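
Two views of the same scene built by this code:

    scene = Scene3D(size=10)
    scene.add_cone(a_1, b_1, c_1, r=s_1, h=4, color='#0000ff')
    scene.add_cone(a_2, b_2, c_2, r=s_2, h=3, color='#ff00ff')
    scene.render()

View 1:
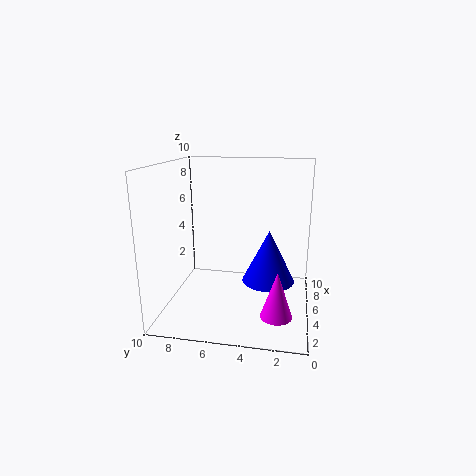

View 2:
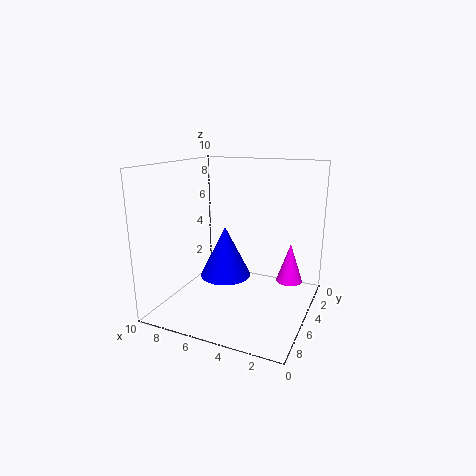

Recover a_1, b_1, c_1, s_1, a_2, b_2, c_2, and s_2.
a_1 = 7; b_1 = 3; c_1 = 1; s_1 = 2; a_2 = 2; b_2 = 2; c_2 = 1; s_2 = 1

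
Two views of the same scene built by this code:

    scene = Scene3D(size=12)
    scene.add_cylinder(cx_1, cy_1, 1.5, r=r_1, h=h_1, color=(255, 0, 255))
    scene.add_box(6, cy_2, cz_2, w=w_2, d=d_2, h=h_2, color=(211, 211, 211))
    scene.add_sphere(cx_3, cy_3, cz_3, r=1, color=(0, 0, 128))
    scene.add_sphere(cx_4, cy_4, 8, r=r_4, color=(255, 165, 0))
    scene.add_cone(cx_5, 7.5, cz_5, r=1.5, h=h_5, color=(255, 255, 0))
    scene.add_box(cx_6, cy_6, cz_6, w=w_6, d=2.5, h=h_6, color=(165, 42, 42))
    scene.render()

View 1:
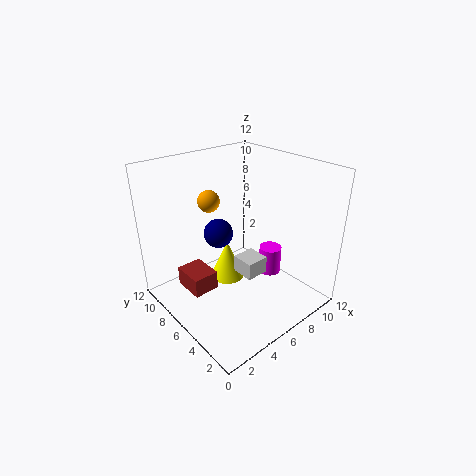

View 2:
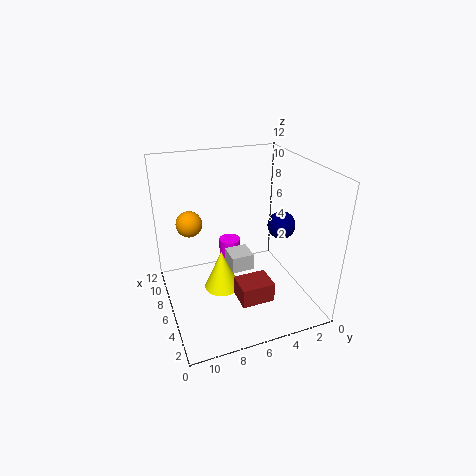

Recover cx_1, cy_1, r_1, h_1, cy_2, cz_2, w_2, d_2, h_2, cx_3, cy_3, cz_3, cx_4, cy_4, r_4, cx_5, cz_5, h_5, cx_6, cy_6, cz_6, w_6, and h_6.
cx_1 = 9.5
cy_1 = 5.5
r_1 = 1
h_1 = 2.5
cy_2 = 4.5
cz_2 = 2.5
w_2 = 2
d_2 = 2
h_2 = 1.5
cx_3 = 2.5
cy_3 = 4
cz_3 = 8.5
cx_4 = 6
cy_4 = 10
r_4 = 1
cx_5 = 6
cz_5 = 1.5
h_5 = 3.5
cx_6 = 1
cy_6 = 5
cz_6 = 3
w_6 = 2
h_6 = 1.5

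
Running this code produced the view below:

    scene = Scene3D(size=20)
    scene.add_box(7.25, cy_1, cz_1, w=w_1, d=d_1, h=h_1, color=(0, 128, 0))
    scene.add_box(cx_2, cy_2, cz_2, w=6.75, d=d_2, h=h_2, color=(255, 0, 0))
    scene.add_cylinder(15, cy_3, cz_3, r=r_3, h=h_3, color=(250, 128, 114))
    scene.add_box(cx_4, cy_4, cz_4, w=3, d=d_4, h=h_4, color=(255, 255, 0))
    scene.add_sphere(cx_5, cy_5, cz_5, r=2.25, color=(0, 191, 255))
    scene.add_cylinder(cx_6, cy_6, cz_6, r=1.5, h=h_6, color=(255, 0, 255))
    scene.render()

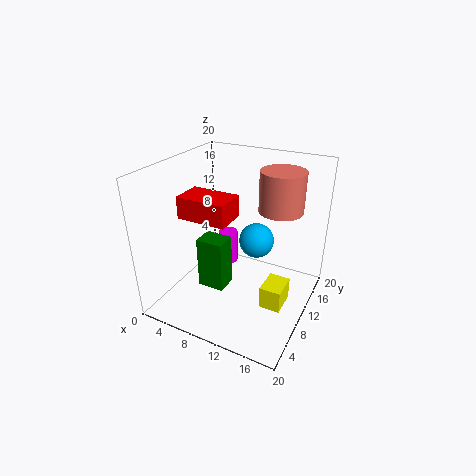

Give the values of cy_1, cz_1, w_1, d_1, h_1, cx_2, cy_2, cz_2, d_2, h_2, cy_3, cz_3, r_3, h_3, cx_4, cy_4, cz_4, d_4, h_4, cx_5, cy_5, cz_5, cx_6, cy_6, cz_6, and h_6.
cy_1 = 4, cz_1 = 5.25, w_1 = 3.5, d_1 = 2.75, h_1 = 6.75, cx_2 = 3.5, cy_2 = 5.5, cz_2 = 13.5, d_2 = 4.25, h_2 = 3, cy_3 = 12.75, cz_3 = 14, r_3 = 3, h_3 = 5.5, cx_4 = 14.25, cy_4 = 8.25, cz_4 = 0.75, d_4 = 4, h_4 = 3.25, cx_5 = 13.25, cy_5 = 9, cz_5 = 11, cx_6 = 5.75, cy_6 = 14.75, cz_6 = 2.5, h_6 = 5.25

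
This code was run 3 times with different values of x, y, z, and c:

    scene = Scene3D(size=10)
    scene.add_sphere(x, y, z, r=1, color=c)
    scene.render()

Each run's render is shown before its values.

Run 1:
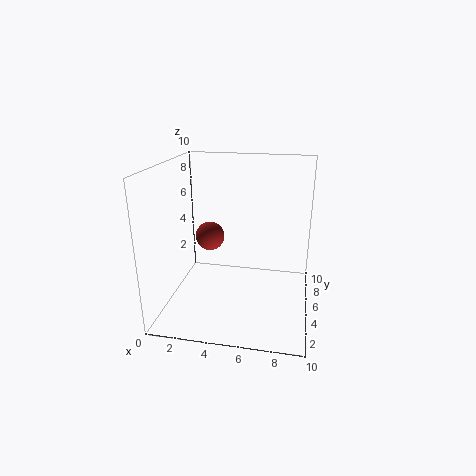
x = 3; y = 5; z = 5; c = 'brown'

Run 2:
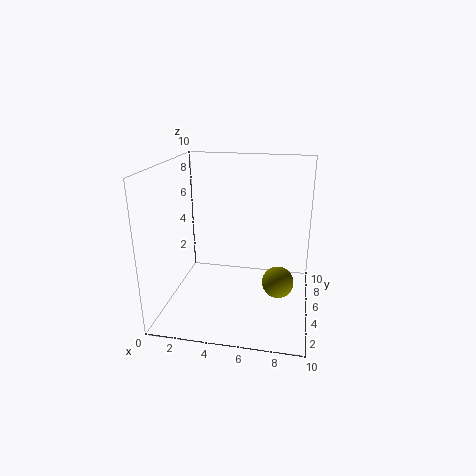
x = 8; y = 3; z = 3; c = 'olive'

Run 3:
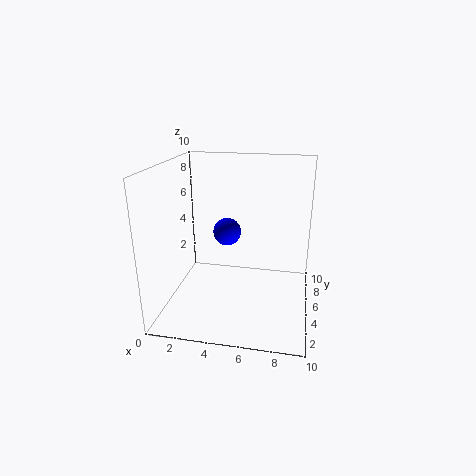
x = 4; y = 6; z = 5; c = 'blue'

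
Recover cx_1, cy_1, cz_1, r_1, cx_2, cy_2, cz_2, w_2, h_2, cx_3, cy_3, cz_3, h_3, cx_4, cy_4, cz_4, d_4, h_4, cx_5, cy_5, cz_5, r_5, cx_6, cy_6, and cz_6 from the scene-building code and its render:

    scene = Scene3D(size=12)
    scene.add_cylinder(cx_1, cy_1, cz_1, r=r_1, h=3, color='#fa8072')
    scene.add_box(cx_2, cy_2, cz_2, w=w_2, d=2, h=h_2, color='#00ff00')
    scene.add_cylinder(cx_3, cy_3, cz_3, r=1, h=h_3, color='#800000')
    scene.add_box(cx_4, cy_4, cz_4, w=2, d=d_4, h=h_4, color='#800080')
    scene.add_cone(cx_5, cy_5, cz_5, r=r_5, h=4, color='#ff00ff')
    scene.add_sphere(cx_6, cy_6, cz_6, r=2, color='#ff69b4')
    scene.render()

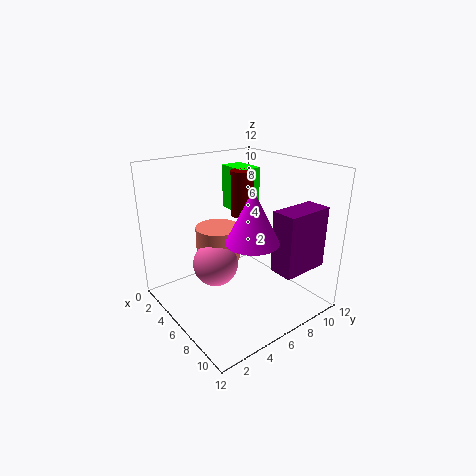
cx_1 = 3, cy_1 = 6, cz_1 = 3, r_1 = 2, cx_2 = 1, cy_2 = 8, cz_2 = 7, w_2 = 3, h_2 = 4, cx_3 = 4, cy_3 = 8, cz_3 = 7, h_3 = 4, cx_4 = 9, cy_4 = 7, cz_4 = 4, d_4 = 4, h_4 = 5, cx_5 = 9, cy_5 = 5, cz_5 = 7, r_5 = 2, cx_6 = 4, cy_6 = 5, cz_6 = 3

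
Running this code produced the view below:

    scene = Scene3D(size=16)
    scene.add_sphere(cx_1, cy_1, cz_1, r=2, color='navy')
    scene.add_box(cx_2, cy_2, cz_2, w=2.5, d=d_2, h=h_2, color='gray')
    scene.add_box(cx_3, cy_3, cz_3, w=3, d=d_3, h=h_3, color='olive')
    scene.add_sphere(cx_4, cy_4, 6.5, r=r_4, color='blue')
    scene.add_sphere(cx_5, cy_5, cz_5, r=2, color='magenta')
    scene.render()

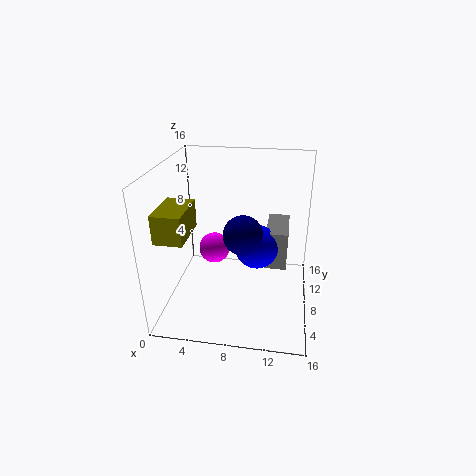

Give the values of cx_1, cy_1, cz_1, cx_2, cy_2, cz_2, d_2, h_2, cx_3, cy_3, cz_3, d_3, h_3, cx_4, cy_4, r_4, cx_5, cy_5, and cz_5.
cx_1 = 9, cy_1 = 5, cz_1 = 10, cx_2 = 11, cy_2 = 8.5, cz_2 = 4, d_2 = 5.5, h_2 = 4.5, cx_3 = 0.5, cy_3 = 2.5, cz_3 = 9.5, d_3 = 5, h_3 = 3, cx_4 = 10, cy_4 = 9, r_4 = 2.5, cx_5 = 4, cy_5 = 13, cz_5 = 3.5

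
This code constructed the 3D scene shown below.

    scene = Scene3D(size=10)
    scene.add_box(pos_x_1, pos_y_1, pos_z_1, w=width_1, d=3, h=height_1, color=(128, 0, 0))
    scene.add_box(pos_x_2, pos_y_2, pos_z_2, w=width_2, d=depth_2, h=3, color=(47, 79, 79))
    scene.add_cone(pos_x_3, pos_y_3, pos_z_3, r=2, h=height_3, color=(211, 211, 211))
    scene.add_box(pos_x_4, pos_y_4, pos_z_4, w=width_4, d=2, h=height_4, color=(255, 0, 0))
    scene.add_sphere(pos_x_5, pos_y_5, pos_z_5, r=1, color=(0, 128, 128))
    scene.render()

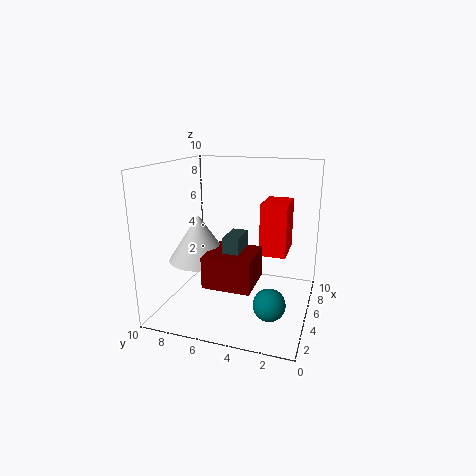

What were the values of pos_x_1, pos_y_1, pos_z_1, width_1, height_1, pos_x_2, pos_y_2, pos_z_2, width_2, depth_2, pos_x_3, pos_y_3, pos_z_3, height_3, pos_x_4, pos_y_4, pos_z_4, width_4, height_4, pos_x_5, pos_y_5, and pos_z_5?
pos_x_1 = 1; pos_y_1 = 3; pos_z_1 = 3; width_1 = 3; height_1 = 2; pos_x_2 = 2; pos_y_2 = 4; pos_z_2 = 3; width_2 = 2; depth_2 = 1; pos_x_3 = 3; pos_y_3 = 7; pos_z_3 = 4; height_3 = 3; pos_x_4 = 7; pos_y_4 = 2; pos_z_4 = 3; width_4 = 3; height_4 = 4; pos_x_5 = 2; pos_y_5 = 2; pos_z_5 = 2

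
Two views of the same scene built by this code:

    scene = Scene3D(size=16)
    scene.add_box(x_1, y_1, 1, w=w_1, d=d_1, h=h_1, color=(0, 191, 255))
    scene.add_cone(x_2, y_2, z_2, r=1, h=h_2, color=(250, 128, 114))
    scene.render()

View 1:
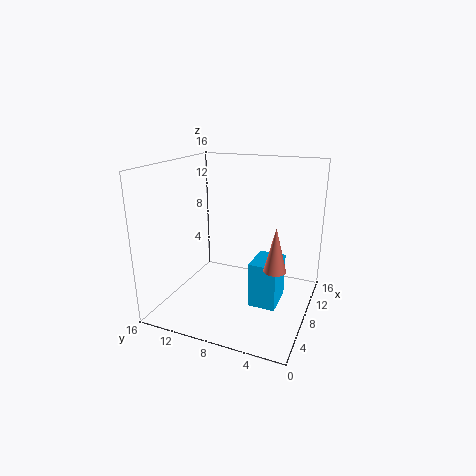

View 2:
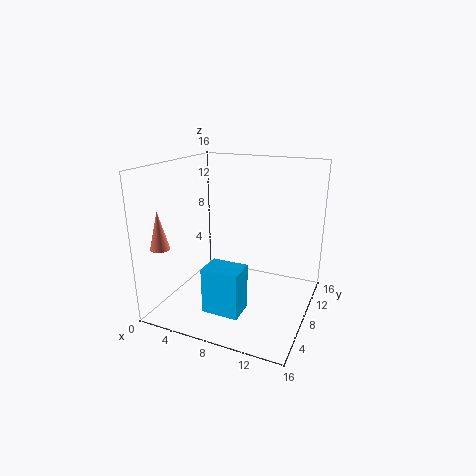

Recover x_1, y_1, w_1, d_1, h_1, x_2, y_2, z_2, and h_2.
x_1 = 6; y_1 = 3; w_1 = 4; d_1 = 3; h_1 = 5; x_2 = 2; y_2 = 2; z_2 = 8; h_2 = 4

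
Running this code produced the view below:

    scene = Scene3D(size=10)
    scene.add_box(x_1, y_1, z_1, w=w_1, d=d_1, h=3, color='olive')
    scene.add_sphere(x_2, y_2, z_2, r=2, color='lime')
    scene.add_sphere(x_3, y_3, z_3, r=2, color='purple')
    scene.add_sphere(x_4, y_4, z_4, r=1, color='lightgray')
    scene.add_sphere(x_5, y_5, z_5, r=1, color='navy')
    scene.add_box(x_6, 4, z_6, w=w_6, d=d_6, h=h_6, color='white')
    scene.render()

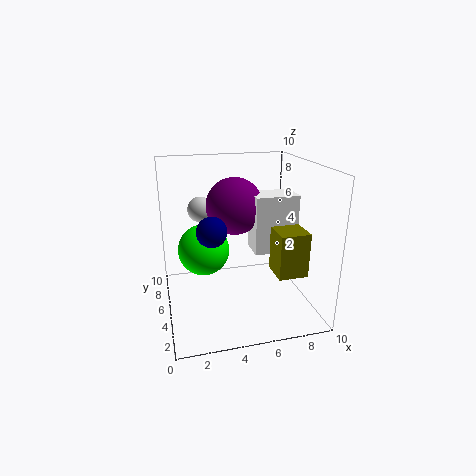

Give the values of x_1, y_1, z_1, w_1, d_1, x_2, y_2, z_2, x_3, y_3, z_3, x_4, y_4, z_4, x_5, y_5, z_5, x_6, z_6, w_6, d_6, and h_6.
x_1 = 7, y_1 = 2, z_1 = 3, w_1 = 2, d_1 = 2, x_2 = 3, y_2 = 8, z_2 = 3, x_3 = 5, y_3 = 6, z_3 = 7, x_4 = 3, y_4 = 9, z_4 = 6, x_5 = 3, y_5 = 4, z_5 = 6, x_6 = 6, z_6 = 4, w_6 = 3, d_6 = 2, h_6 = 4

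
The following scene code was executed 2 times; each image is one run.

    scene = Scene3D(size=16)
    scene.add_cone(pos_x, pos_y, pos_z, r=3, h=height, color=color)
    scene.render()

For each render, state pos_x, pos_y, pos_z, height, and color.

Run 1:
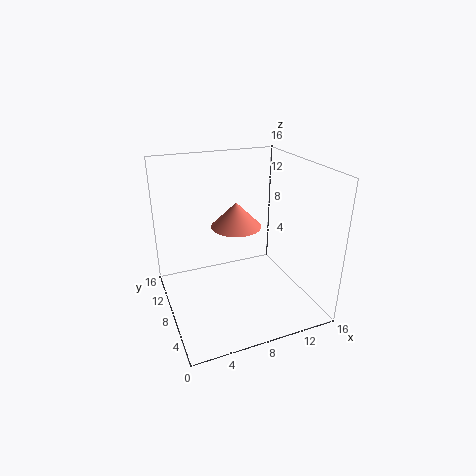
pos_x = 9, pos_y = 11, pos_z = 8, height = 3, color = 'salmon'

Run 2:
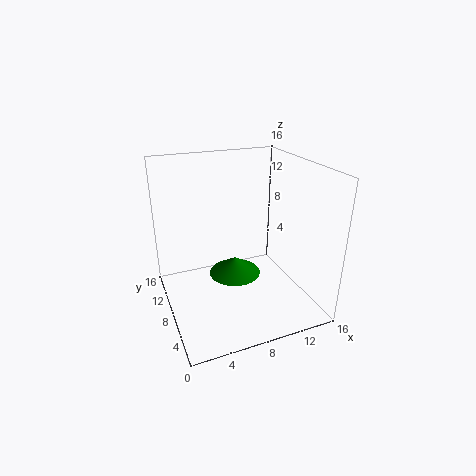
pos_x = 8, pos_y = 9, pos_z = 3, height = 2, color = 'green'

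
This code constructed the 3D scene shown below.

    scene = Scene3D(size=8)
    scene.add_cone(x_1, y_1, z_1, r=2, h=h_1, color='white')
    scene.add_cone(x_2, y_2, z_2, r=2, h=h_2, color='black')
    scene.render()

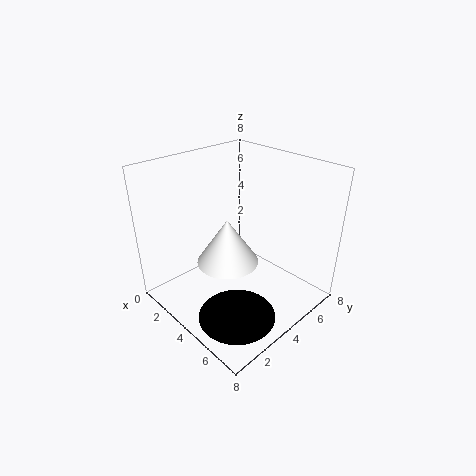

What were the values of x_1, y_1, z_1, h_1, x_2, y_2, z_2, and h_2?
x_1 = 2
y_1 = 5
z_1 = 1
h_1 = 3
x_2 = 6
y_2 = 2
z_2 = 1
h_2 = 1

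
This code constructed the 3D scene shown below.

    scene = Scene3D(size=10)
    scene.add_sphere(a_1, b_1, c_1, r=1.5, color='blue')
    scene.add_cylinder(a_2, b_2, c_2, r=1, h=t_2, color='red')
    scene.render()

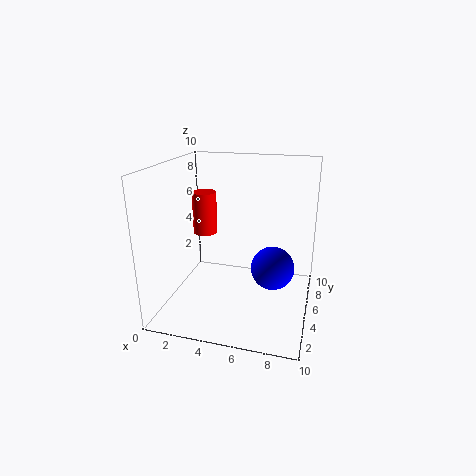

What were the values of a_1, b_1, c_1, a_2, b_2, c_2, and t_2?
a_1 = 7.5; b_1 = 5; c_1 = 3; a_2 = 1; b_2 = 9; c_2 = 3.5; t_2 = 3.5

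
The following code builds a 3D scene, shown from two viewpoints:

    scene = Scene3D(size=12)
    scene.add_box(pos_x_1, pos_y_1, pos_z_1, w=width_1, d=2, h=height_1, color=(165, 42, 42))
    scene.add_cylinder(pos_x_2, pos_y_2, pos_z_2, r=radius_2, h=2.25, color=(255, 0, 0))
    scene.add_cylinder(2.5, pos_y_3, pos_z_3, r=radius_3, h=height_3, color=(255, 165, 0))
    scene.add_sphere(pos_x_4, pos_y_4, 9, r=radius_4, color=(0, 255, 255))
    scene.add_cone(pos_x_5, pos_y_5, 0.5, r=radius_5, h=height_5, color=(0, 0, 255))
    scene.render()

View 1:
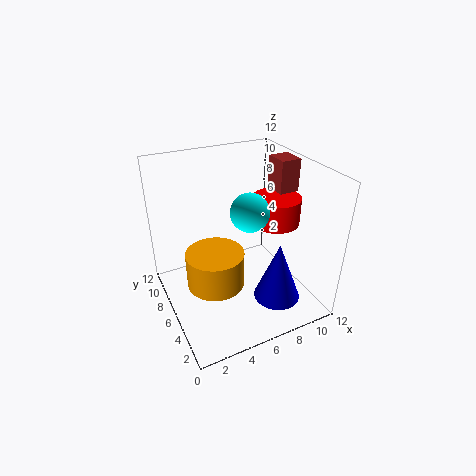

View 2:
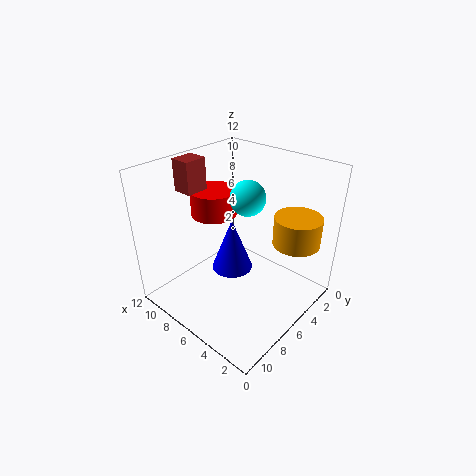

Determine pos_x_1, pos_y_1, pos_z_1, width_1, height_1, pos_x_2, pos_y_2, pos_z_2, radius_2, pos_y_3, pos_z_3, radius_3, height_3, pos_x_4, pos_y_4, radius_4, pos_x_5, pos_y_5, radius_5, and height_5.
pos_x_1 = 9.75, pos_y_1 = 5.75, pos_z_1 = 9.25, width_1 = 1.75, height_1 = 2.75, pos_x_2 = 9.25, pos_y_2 = 5.5, pos_z_2 = 7, radius_2 = 2, pos_y_3 = 2.5, pos_z_3 = 5.25, radius_3 = 2, height_3 = 2.5, pos_x_4 = 6.25, pos_y_4 = 4.5, radius_4 = 1.5, pos_x_5 = 8.75, pos_y_5 = 3.75, radius_5 = 2, height_5 = 5.25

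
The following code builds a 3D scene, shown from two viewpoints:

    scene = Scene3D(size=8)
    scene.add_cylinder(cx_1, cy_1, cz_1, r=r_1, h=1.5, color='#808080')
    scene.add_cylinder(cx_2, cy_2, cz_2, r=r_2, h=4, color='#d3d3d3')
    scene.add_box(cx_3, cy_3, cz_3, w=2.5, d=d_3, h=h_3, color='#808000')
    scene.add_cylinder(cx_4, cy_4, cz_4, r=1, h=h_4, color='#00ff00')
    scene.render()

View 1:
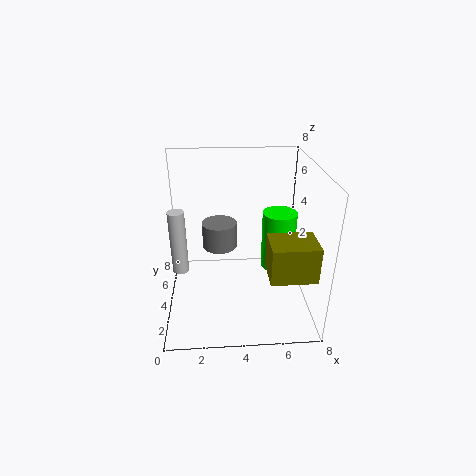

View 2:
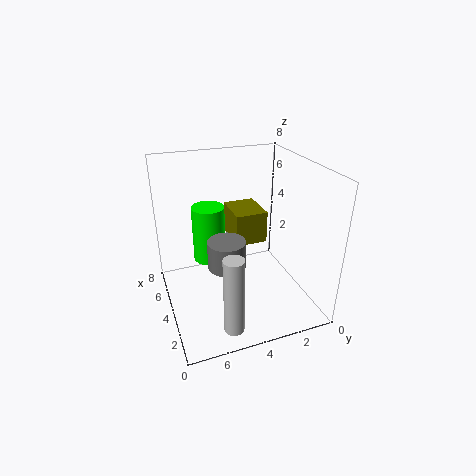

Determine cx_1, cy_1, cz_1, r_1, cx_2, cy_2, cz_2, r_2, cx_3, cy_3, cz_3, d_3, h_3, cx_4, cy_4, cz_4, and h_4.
cx_1 = 3; cy_1 = 5; cz_1 = 3; r_1 = 1; cx_2 = 0.5; cy_2 = 5.5; cz_2 = 1; r_2 = 0.5; cx_3 = 5.5; cy_3 = 1.5; cz_3 = 2.5; d_3 = 2; h_3 = 2; cx_4 = 6.5; cy_4 = 5; cz_4 = 1.5; h_4 = 3.5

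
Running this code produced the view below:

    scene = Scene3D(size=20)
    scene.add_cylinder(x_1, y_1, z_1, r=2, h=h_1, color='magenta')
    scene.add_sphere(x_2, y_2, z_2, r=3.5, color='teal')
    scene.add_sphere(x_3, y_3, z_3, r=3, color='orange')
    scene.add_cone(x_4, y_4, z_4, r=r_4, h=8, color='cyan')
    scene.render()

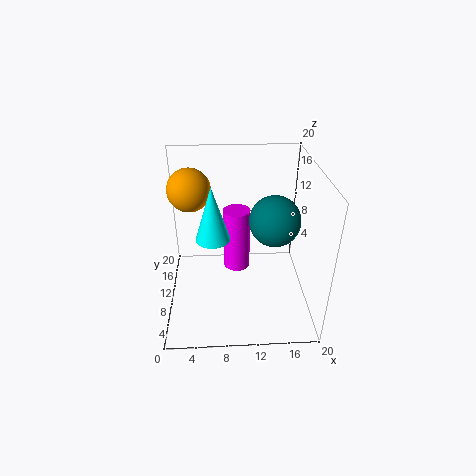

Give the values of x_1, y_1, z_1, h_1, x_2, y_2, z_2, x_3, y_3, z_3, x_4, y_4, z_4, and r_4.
x_1 = 10; y_1 = 13.5; z_1 = 3; h_1 = 9.5; x_2 = 15; y_2 = 10; z_2 = 12.5; x_3 = 3.5; y_3 = 13; z_3 = 16; x_4 = 6.5; y_4 = 11.5; z_4 = 9; r_4 = 2.5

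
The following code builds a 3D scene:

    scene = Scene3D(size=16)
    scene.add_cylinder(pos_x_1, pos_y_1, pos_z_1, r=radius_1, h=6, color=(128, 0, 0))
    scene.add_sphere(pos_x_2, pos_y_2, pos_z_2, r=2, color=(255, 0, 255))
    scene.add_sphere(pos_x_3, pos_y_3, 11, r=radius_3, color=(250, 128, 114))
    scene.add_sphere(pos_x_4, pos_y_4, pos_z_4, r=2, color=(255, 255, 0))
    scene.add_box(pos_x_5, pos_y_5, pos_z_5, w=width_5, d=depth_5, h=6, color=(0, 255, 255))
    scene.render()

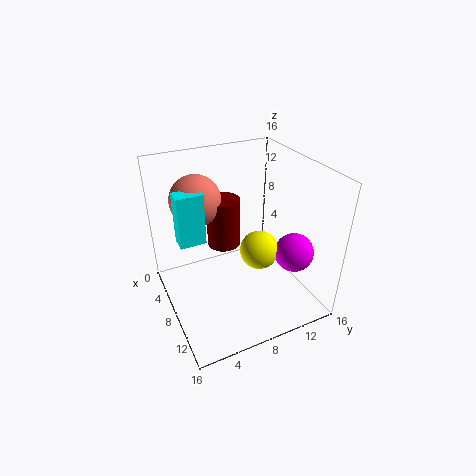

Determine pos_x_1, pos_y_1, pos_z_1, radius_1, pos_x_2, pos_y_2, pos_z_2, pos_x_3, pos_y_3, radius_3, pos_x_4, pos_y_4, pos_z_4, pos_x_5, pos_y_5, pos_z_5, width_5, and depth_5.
pos_x_1 = 4, pos_y_1 = 8, pos_z_1 = 5, radius_1 = 2, pos_x_2 = 13, pos_y_2 = 12, pos_z_2 = 8, pos_x_3 = 3, pos_y_3 = 5, radius_3 = 3, pos_x_4 = 11, pos_y_4 = 9, pos_z_4 = 8, pos_x_5 = 4, pos_y_5 = 2, pos_z_5 = 7, width_5 = 2, depth_5 = 3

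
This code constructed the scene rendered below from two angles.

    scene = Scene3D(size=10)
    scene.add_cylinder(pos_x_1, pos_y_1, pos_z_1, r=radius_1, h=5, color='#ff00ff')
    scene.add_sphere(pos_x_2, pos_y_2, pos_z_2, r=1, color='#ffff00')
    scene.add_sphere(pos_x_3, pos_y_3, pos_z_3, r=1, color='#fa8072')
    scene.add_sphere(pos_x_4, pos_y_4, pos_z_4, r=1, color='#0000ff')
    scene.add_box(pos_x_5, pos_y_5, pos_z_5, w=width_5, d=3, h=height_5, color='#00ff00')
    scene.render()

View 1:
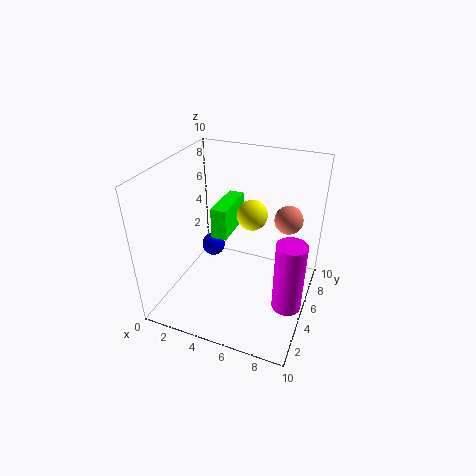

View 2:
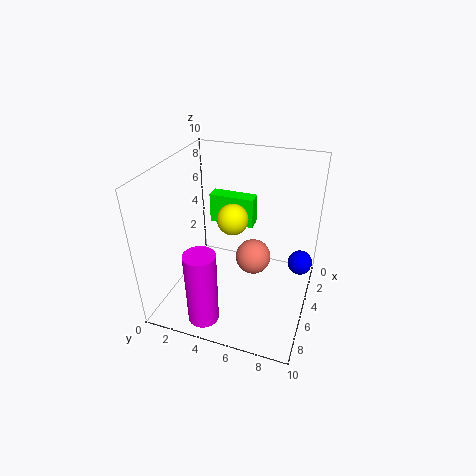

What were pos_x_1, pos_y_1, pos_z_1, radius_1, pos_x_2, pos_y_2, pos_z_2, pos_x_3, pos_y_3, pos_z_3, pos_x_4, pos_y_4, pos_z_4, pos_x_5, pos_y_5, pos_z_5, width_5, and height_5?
pos_x_1 = 9
pos_y_1 = 4
pos_z_1 = 1
radius_1 = 1
pos_x_2 = 6
pos_y_2 = 5
pos_z_2 = 7
pos_x_3 = 8
pos_y_3 = 7
pos_z_3 = 6
pos_x_4 = 1
pos_y_4 = 9
pos_z_4 = 1
pos_x_5 = 4
pos_y_5 = 3
pos_z_5 = 6
width_5 = 1
height_5 = 2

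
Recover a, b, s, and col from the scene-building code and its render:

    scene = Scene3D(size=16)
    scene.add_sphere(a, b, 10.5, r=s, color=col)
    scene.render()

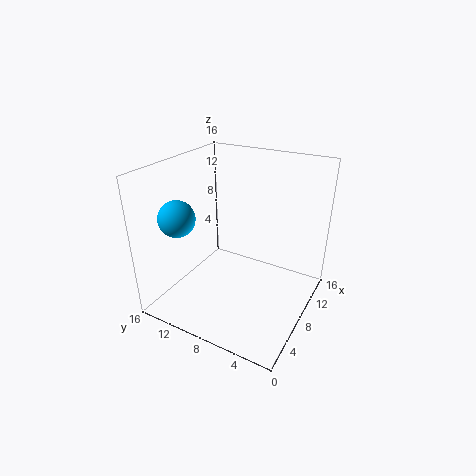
a = 4.5, b = 13.5, s = 2, col = 'deepskyblue'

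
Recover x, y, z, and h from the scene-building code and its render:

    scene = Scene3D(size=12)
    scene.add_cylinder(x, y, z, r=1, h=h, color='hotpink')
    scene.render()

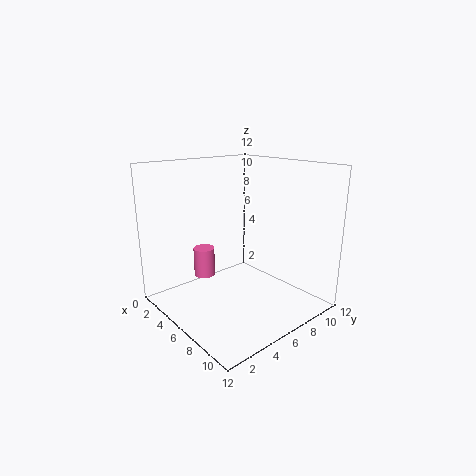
x = 1.25; y = 5.75; z = 1; h = 2.75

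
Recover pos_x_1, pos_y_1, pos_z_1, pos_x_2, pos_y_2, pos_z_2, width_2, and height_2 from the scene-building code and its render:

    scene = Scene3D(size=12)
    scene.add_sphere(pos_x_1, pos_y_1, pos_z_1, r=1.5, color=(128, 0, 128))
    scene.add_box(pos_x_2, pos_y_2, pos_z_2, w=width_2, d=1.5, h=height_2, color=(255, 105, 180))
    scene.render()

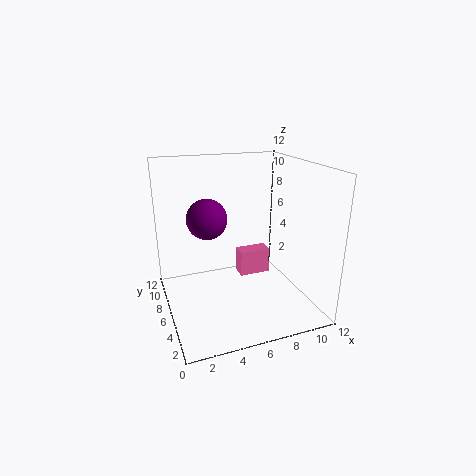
pos_x_1 = 3
pos_y_1 = 4.5
pos_z_1 = 8.5
pos_x_2 = 7.5
pos_y_2 = 9
pos_z_2 = 0.5
width_2 = 3
height_2 = 2.5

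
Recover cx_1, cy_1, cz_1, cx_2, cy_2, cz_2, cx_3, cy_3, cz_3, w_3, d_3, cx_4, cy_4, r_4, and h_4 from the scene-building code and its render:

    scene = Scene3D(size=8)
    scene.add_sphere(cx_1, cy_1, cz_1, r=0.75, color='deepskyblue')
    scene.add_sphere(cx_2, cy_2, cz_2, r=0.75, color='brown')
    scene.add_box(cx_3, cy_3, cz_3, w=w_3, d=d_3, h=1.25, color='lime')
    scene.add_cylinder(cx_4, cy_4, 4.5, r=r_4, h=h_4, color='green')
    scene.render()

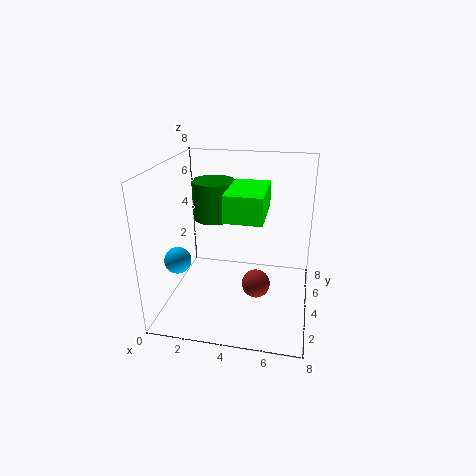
cx_1 = 0.75
cy_1 = 3
cz_1 = 2.75
cx_2 = 5.25
cy_2 = 2.75
cz_2 = 2
cx_3 = 4
cy_3 = 0.75
cz_3 = 6.25
w_3 = 1.75
d_3 = 2.75
cx_4 = 2.25
cy_4 = 5.5
r_4 = 1.25
h_4 = 2.25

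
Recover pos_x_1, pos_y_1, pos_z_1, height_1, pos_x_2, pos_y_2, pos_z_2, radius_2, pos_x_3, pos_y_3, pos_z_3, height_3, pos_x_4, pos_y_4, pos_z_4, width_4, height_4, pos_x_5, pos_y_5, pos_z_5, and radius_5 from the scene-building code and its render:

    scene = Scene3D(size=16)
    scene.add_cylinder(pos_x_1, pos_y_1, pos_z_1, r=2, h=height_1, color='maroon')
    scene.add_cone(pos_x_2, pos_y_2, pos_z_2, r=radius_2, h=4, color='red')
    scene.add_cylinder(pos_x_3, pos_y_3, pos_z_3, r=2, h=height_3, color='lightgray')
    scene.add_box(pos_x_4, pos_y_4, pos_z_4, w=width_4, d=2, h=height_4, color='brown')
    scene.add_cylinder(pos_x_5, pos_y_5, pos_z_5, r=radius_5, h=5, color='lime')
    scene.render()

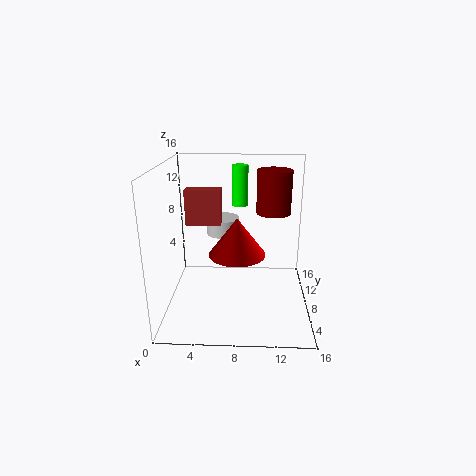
pos_x_1 = 12
pos_y_1 = 11
pos_z_1 = 10
height_1 = 5
pos_x_2 = 8
pos_y_2 = 6
pos_z_2 = 7
radius_2 = 3
pos_x_3 = 6
pos_y_3 = 12
pos_z_3 = 7
height_3 = 2
pos_x_4 = 2
pos_y_4 = 9
pos_z_4 = 9
width_4 = 4
height_4 = 4
pos_x_5 = 8
pos_y_5 = 14
pos_z_5 = 10
radius_5 = 1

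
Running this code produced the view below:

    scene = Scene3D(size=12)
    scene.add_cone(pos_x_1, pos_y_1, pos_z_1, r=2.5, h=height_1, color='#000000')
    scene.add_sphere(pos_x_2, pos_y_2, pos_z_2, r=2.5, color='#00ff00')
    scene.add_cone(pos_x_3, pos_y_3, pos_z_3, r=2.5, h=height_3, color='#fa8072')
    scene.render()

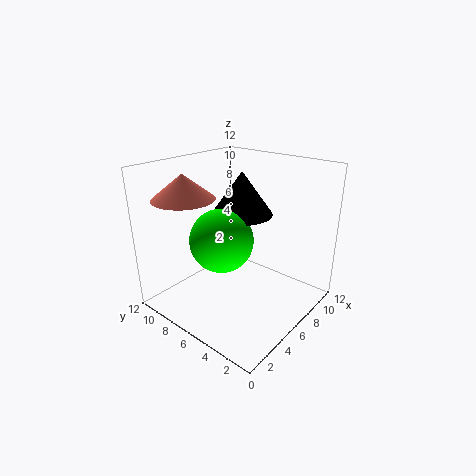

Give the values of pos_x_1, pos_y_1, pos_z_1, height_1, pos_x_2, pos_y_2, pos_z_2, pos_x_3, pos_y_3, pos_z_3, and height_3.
pos_x_1 = 6.5; pos_y_1 = 6; pos_z_1 = 8; height_1 = 3.5; pos_x_2 = 4; pos_y_2 = 6; pos_z_2 = 6.5; pos_x_3 = 3; pos_y_3 = 9; pos_z_3 = 9.5; height_3 = 2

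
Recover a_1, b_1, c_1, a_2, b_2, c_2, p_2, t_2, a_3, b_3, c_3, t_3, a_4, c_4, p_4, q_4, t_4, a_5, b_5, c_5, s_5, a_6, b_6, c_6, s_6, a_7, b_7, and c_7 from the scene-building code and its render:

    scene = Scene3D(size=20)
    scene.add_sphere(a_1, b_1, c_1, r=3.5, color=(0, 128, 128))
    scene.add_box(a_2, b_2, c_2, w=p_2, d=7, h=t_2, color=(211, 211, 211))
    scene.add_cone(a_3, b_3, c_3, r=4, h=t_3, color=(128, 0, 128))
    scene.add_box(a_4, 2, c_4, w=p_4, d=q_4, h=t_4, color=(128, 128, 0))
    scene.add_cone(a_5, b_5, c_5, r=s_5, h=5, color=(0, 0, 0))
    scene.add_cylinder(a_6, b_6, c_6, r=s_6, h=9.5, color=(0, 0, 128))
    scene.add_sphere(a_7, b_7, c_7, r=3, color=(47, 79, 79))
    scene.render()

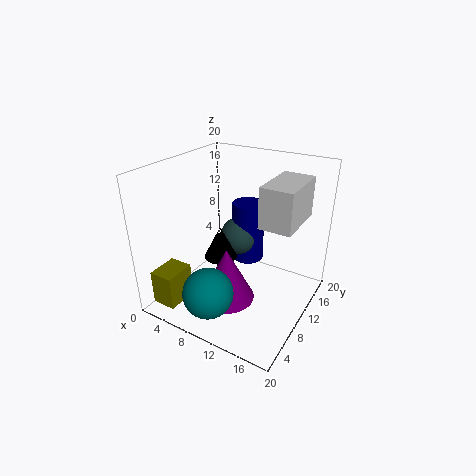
a_1 = 8.5; b_1 = 4.5; c_1 = 3.5; a_2 = 15; b_2 = 6; c_2 = 14.5; p_2 = 4; t_2 = 5; a_3 = 9; b_3 = 8.5; c_3 = 0.5; t_3 = 8; a_4 = 0.5; c_4 = 0.5; p_4 = 3.5; q_4 = 4.5; t_4 = 5; a_5 = 6; b_5 = 11.5; c_5 = 5; s_5 = 2.5; a_6 = 8; b_6 = 16.5; c_6 = 3; s_6 = 2.5; a_7 = 7; b_7 = 15.5; c_7 = 7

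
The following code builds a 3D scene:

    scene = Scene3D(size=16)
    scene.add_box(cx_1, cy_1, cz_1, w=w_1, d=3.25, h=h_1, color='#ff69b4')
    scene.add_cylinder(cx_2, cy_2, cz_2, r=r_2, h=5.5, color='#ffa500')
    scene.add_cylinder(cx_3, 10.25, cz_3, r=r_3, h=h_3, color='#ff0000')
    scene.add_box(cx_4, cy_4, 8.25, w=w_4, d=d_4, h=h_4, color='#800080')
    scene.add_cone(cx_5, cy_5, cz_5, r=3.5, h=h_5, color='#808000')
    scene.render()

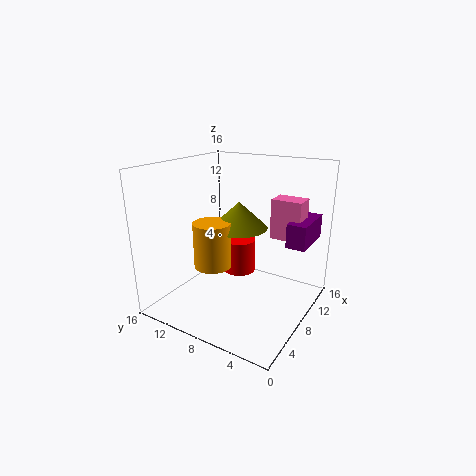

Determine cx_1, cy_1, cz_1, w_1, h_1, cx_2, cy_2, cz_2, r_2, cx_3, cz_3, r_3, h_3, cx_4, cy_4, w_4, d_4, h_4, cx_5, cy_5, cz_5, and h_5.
cx_1 = 8.75
cy_1 = 1.25
cz_1 = 8.5
w_1 = 2.25
h_1 = 4.25
cx_2 = 8.25
cy_2 = 11.75
cz_2 = 3.5
r_2 = 2.25
cx_3 = 12
cz_3 = 1.75
r_3 = 2
h_3 = 4.25
cx_4 = 7.75
cy_4 = 0.25
w_4 = 5
d_4 = 2
h_4 = 2.5
cx_5 = 11.5
cy_5 = 10
cz_5 = 7.75
h_5 = 3.25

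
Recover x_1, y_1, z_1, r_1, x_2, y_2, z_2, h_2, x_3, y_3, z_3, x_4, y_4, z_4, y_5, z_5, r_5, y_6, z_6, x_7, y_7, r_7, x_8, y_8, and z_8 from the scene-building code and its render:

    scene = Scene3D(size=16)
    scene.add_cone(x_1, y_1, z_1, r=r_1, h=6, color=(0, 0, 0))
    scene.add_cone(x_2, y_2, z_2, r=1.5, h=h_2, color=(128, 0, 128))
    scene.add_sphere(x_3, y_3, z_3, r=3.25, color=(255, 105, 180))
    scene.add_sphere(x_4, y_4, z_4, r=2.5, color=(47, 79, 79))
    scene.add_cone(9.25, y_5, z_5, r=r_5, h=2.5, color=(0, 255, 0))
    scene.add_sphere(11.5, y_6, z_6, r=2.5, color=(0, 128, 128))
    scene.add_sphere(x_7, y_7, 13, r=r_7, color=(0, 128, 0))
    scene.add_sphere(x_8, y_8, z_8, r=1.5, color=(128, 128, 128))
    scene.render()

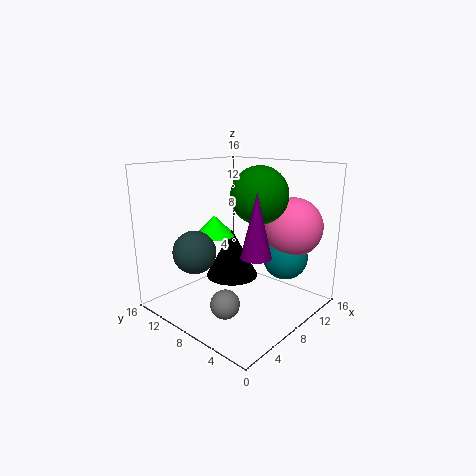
x_1 = 10.5, y_1 = 11.25, z_1 = 1.75, r_1 = 3.25, x_2 = 5.25, y_2 = 3.25, z_2 = 7.75, h_2 = 6.25, x_3 = 12, y_3 = 3.5, z_3 = 9.25, x_4 = 5.25, y_4 = 12.25, z_4 = 6, y_5 = 13, z_5 = 7, r_5 = 2.5, y_6 = 4, z_6 = 5.75, x_7 = 8.5, y_7 = 5.5, r_7 = 3, x_8 = 3.5, y_8 = 5.75, z_8 = 2.5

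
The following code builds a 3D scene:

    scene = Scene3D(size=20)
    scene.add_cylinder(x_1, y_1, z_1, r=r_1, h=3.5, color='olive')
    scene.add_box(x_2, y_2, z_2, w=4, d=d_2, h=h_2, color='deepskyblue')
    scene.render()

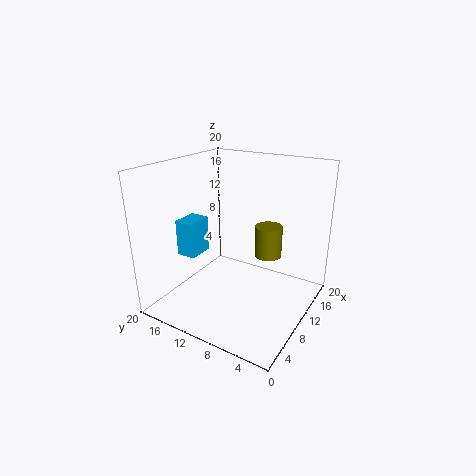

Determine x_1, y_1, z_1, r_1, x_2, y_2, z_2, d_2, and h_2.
x_1 = 5; y_1 = 3; z_1 = 11.5; r_1 = 1.5; x_2 = 8.5; y_2 = 17; z_2 = 5.5; d_2 = 3; h_2 = 5.5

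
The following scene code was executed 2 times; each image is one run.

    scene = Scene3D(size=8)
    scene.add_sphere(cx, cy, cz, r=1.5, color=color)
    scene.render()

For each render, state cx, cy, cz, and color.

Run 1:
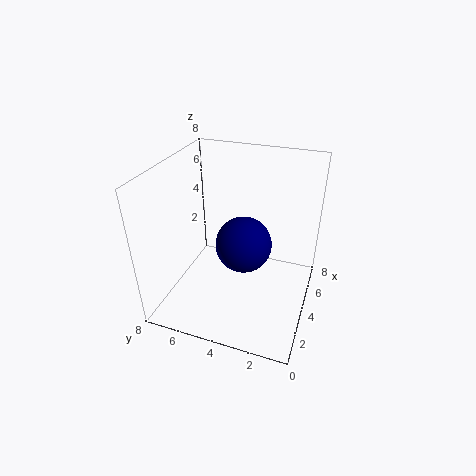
cx = 3.5
cy = 3.5
cz = 4
color = 'navy'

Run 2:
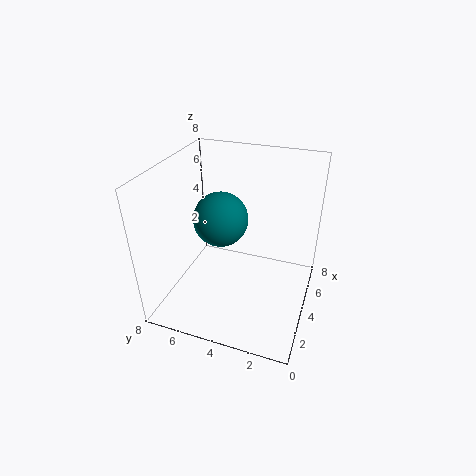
cx = 4
cy = 5
cz = 5
color = 'teal'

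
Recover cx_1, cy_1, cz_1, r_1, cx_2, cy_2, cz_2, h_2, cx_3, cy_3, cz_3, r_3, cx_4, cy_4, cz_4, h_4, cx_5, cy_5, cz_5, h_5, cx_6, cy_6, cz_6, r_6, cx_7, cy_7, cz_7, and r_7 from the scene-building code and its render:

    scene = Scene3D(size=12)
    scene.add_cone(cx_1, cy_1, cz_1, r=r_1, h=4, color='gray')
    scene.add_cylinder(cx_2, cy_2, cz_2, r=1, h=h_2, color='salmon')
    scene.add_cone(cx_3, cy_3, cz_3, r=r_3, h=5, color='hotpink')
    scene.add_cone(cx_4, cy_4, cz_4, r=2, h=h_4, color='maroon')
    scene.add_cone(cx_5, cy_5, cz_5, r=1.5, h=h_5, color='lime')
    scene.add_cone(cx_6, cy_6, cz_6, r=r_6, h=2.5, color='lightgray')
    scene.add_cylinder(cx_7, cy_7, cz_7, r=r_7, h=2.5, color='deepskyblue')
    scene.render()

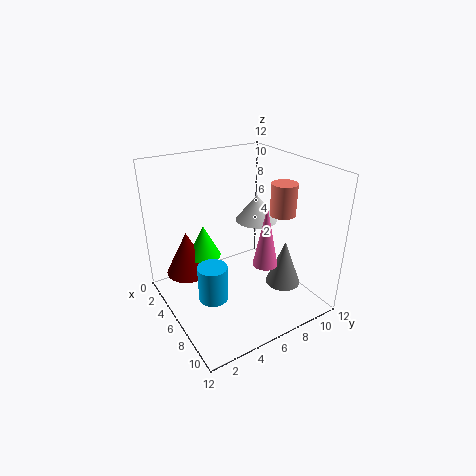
cx_1 = 8; cy_1 = 9.5; cz_1 = 1.5; r_1 = 1.5; cx_2 = 8.5; cy_2 = 8.5; cz_2 = 8.5; h_2 = 2.5; cx_3 = 8.5; cy_3 = 7; cz_3 = 4.5; r_3 = 1; cx_4 = 2; cy_4 = 3; cz_4 = 1.5; h_4 = 4; cx_5 = 2.5; cy_5 = 4.5; cz_5 = 3; h_5 = 3; cx_6 = 3; cy_6 = 10; cz_6 = 5.5; r_6 = 2; cx_7 = 10; cy_7 = 1.5; cz_7 = 4.5; r_7 = 1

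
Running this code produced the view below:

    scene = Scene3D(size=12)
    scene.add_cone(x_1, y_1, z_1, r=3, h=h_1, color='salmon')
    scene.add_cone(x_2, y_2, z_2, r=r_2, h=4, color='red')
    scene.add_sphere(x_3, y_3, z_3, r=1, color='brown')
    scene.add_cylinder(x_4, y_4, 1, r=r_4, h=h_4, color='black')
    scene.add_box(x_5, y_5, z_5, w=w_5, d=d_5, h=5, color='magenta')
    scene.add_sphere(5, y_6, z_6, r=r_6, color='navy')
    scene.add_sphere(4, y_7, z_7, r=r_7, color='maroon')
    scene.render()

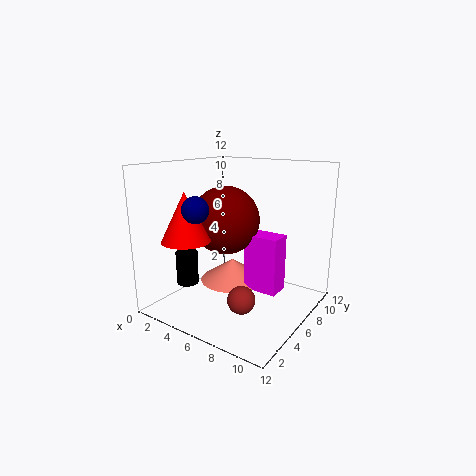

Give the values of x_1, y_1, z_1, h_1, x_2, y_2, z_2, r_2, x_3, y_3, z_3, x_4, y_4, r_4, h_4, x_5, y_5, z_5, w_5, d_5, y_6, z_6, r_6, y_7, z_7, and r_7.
x_1 = 4; y_1 = 8; z_1 = 1; h_1 = 2; x_2 = 3; y_2 = 3; z_2 = 6; r_2 = 2; x_3 = 9; y_3 = 2; z_3 = 3; x_4 = 1; y_4 = 5; r_4 = 1; h_4 = 3; x_5 = 6; y_5 = 7; z_5 = 1; w_5 = 3; d_5 = 2; y_6 = 2; z_6 = 9; r_6 = 1; y_7 = 7; z_7 = 7; r_7 = 3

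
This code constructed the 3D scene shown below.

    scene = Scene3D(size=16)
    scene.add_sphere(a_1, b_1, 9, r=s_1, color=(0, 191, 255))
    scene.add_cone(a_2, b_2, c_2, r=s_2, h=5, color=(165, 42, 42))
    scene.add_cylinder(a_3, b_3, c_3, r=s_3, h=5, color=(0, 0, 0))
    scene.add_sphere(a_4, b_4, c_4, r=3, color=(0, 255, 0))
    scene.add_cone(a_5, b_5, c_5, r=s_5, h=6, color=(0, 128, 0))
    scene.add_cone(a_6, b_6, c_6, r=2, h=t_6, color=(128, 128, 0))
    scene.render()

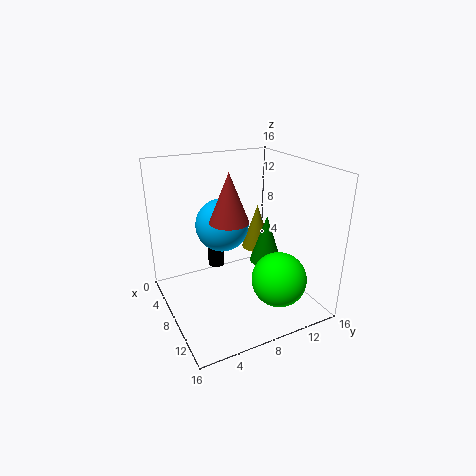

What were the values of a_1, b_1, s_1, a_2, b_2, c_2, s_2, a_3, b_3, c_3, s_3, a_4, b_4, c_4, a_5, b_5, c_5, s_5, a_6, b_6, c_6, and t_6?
a_1 = 6; b_1 = 7; s_1 = 3; a_2 = 10; b_2 = 6; c_2 = 11; s_2 = 2; a_3 = 4; b_3 = 7; c_3 = 3; s_3 = 1; a_4 = 12; b_4 = 11; c_4 = 4; a_5 = 6; b_5 = 13; c_5 = 3; s_5 = 2; a_6 = 2; b_6 = 14; c_6 = 3; t_6 = 6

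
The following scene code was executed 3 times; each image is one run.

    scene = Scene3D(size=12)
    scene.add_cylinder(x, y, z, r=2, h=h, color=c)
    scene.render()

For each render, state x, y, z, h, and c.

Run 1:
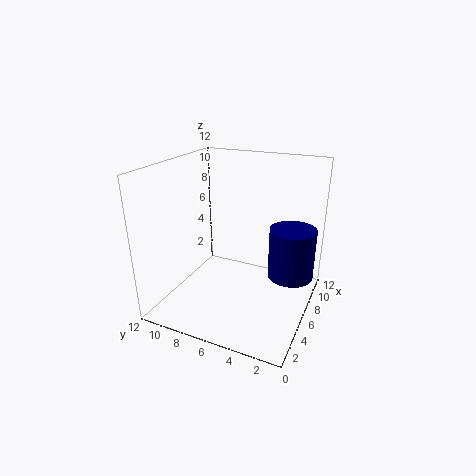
x = 8.5; y = 2; z = 2; h = 4.5; c = 'navy'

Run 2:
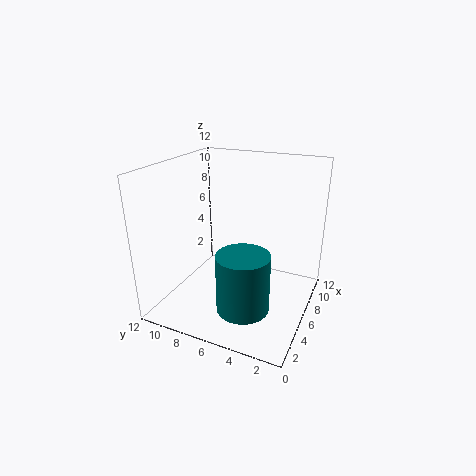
x = 2.5; y = 4; z = 2; h = 4.5; c = 'teal'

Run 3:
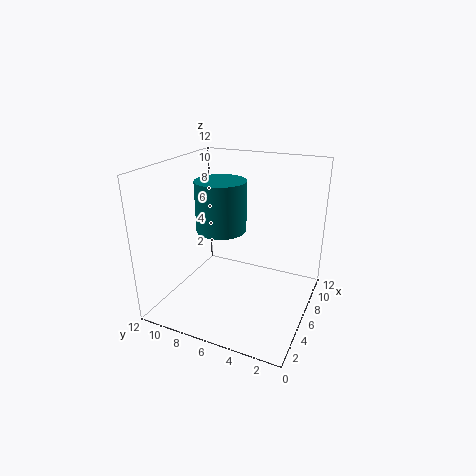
x = 5; y = 7; z = 7; h = 4; c = 'teal'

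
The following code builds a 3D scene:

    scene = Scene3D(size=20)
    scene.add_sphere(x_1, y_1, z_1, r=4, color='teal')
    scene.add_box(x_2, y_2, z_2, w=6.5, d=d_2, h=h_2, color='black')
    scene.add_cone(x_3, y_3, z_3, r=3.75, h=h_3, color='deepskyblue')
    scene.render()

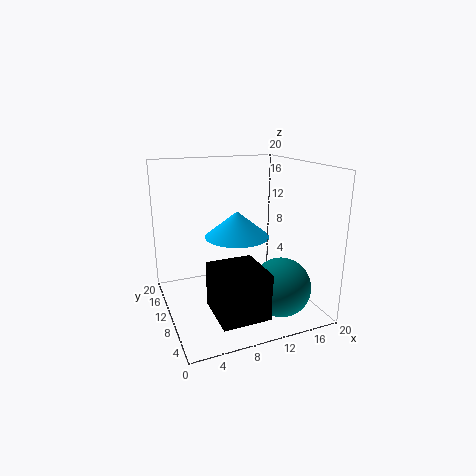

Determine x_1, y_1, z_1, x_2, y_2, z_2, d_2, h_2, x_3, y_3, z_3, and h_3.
x_1 = 14.25
y_1 = 5
z_1 = 4
x_2 = 5
y_2 = 2.25
z_2 = 1.25
d_2 = 7
h_2 = 6.25
x_3 = 7.5
y_3 = 4.25
z_3 = 12.5
h_3 = 3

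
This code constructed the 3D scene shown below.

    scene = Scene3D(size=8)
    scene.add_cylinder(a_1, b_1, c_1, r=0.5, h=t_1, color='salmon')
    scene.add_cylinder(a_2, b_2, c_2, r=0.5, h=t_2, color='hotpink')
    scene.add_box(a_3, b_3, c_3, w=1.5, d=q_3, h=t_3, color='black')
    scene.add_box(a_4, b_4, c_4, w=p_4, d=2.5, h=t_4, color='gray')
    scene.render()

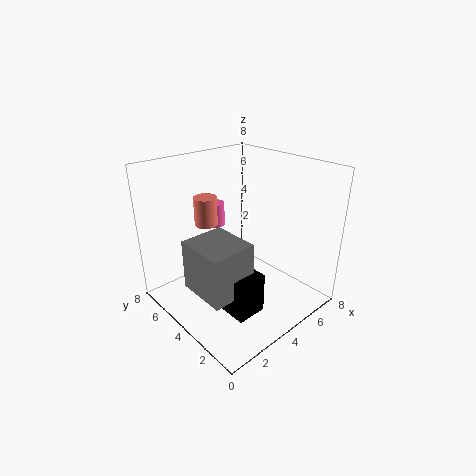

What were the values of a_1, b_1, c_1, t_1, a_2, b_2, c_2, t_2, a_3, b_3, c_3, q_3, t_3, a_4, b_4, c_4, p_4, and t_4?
a_1 = 1
b_1 = 2.75
c_1 = 6.25
t_1 = 1.25
a_2 = 3.25
b_2 = 5
c_2 = 4.75
t_2 = 1.25
a_3 = 1.25
b_3 = 0.75
c_3 = 1.75
q_3 = 2.5
t_3 = 2
a_4 = 0.25
b_4 = 1.25
c_4 = 2.75
p_4 = 2.25
t_4 = 2.5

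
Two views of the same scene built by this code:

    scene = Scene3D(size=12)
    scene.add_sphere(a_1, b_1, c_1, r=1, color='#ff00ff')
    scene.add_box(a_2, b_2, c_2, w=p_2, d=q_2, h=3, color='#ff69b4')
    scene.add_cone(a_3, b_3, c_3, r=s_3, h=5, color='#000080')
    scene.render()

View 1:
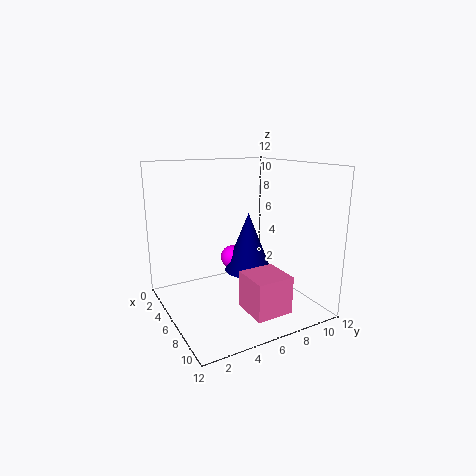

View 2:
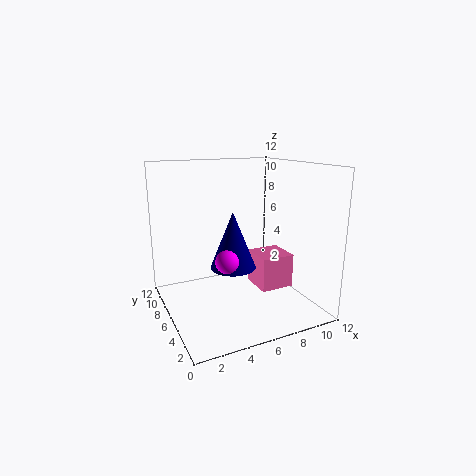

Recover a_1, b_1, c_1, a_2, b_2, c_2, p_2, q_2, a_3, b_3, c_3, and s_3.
a_1 = 5, b_1 = 6, c_1 = 4, a_2 = 8, b_2 = 5, c_2 = 1, p_2 = 3, q_2 = 3, a_3 = 6, b_3 = 7, c_3 = 3, s_3 = 2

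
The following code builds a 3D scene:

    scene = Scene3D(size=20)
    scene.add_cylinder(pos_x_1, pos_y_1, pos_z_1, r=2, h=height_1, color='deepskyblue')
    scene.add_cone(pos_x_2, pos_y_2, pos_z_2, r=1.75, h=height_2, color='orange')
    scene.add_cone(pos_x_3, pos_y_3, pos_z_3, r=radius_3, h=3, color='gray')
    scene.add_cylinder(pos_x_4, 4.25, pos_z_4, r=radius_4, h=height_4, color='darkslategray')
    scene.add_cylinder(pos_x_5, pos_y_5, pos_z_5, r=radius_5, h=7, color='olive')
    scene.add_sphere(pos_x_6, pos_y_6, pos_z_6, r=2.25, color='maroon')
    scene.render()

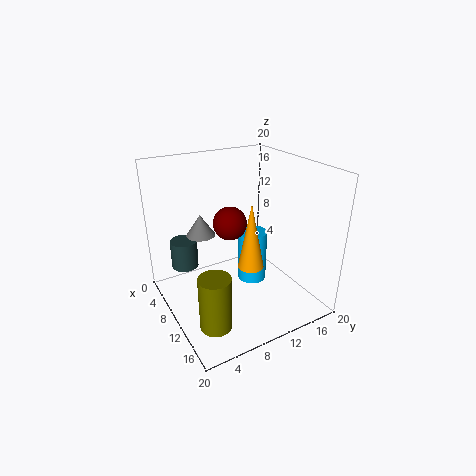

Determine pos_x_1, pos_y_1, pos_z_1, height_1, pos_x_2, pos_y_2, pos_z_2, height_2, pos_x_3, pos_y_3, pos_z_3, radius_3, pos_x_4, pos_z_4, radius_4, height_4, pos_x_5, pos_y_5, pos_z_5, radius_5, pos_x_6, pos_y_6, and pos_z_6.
pos_x_1 = 11, pos_y_1 = 11.75, pos_z_1 = 3.75, height_1 = 7.25, pos_x_2 = 13, pos_y_2 = 10.25, pos_z_2 = 7, height_2 = 9, pos_x_3 = 7, pos_y_3 = 5.75, pos_z_3 = 10.25, radius_3 = 2, pos_x_4 = 3.75, pos_z_4 = 4, radius_4 = 2, height_4 = 4.25, pos_x_5 = 16.25, pos_y_5 = 3.25, pos_z_5 = 2.25, radius_5 = 2, pos_x_6 = 10, pos_y_6 = 8.75, pos_z_6 = 12.5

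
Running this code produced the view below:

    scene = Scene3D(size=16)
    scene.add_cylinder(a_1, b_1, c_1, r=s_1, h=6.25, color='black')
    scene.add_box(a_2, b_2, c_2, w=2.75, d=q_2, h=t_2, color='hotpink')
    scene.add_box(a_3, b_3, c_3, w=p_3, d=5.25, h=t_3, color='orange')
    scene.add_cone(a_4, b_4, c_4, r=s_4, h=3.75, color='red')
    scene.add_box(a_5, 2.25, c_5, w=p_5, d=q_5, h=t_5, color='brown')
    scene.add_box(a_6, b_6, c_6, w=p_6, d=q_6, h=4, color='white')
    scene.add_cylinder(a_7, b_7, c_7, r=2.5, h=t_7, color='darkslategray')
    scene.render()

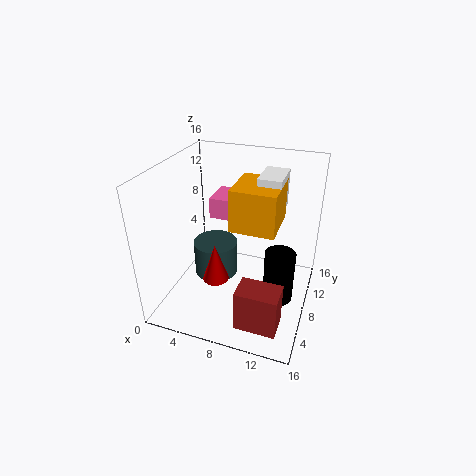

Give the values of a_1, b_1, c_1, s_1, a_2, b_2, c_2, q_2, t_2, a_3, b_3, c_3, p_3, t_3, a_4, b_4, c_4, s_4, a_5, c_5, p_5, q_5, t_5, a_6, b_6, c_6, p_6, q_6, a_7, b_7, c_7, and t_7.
a_1 = 12.75
b_1 = 8.75
c_1 = 0.25
s_1 = 1.75
a_2 = 3.5
b_2 = 10.5
c_2 = 8.5
q_2 = 4
t_2 = 2.5
a_3 = 7.75
b_3 = 5.75
c_3 = 10
p_3 = 4.75
t_3 = 4.5
a_4 = 7.75
b_4 = 2.25
c_4 = 6.75
s_4 = 1.25
a_5 = 9.5
c_5 = 0.25
p_5 = 4.5
q_5 = 3
t_5 = 4.75
a_6 = 10
b_6 = 7.75
c_6 = 11.25
p_6 = 2.5
q_6 = 4
a_7 = 5.25
b_7 = 8
c_7 = 3
t_7 = 4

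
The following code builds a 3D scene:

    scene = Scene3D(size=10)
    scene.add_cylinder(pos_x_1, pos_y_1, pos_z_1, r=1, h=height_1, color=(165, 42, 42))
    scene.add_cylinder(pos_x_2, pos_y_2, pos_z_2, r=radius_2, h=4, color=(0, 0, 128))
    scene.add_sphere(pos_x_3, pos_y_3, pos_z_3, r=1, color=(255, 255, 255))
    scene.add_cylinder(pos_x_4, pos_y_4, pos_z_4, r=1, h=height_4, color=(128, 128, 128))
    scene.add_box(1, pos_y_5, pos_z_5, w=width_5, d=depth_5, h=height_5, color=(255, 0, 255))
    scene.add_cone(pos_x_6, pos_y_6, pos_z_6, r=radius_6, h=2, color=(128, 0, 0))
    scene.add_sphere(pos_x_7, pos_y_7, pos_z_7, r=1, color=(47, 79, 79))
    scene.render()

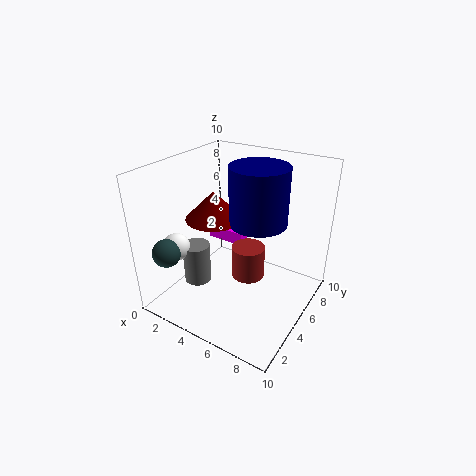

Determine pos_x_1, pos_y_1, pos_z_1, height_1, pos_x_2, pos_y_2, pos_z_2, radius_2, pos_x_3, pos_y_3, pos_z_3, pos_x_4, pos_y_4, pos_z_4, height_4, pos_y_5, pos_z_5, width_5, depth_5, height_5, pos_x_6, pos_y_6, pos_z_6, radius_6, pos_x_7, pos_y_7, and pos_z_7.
pos_x_1 = 7, pos_y_1 = 3, pos_z_1 = 4, height_1 = 2, pos_x_2 = 6, pos_y_2 = 6, pos_z_2 = 6, radius_2 = 2, pos_x_3 = 1, pos_y_3 = 3, pos_z_3 = 4, pos_x_4 = 2, pos_y_4 = 4, pos_z_4 = 1, height_4 = 3, pos_y_5 = 7, pos_z_5 = 3, width_5 = 3, depth_5 = 1, height_5 = 1, pos_x_6 = 3, pos_y_6 = 5, pos_z_6 = 6, radius_6 = 2, pos_x_7 = 1, pos_y_7 = 2, pos_z_7 = 4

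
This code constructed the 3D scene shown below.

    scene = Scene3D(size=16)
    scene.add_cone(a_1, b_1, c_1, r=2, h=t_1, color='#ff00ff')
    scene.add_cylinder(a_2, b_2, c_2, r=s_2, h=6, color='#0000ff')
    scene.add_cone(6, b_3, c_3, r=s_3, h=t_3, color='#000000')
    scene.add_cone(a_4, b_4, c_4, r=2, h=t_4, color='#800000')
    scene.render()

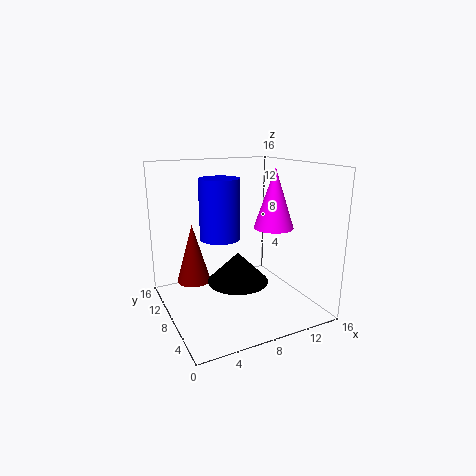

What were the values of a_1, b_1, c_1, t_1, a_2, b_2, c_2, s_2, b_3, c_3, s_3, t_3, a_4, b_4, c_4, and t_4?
a_1 = 10; b_1 = 4; c_1 = 10; t_1 = 6; a_2 = 5; b_2 = 6; c_2 = 9; s_2 = 2; b_3 = 4; c_3 = 5; s_3 = 3; t_3 = 3; a_4 = 4; b_4 = 12; c_4 = 2; t_4 = 7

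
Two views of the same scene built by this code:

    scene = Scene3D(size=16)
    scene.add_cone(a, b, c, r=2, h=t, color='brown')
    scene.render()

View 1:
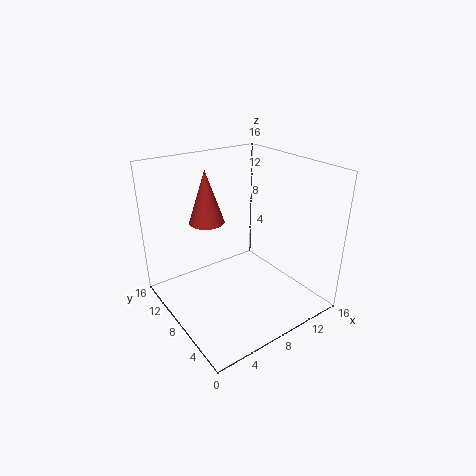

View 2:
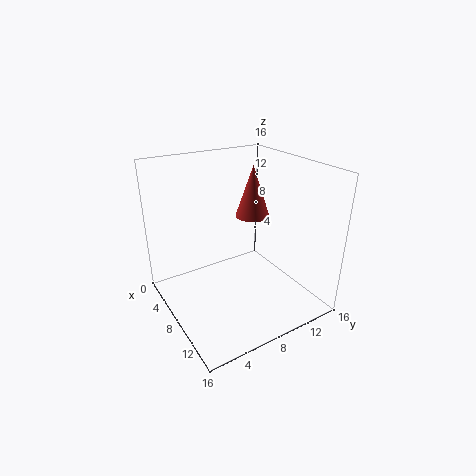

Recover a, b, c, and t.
a = 6
b = 11.25
c = 9.25
t = 6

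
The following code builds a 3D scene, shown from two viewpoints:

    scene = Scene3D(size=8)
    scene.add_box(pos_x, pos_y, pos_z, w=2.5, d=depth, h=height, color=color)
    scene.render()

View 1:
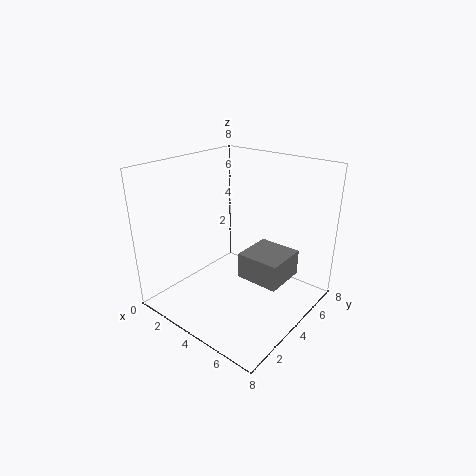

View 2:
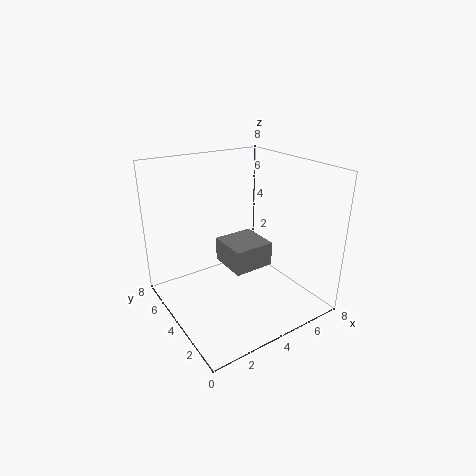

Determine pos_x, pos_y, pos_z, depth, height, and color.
pos_x = 4; pos_y = 4; pos_z = 1.5; depth = 2.5; height = 1.5; color = 'gray'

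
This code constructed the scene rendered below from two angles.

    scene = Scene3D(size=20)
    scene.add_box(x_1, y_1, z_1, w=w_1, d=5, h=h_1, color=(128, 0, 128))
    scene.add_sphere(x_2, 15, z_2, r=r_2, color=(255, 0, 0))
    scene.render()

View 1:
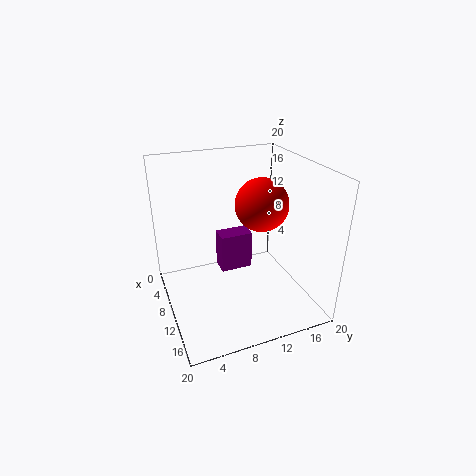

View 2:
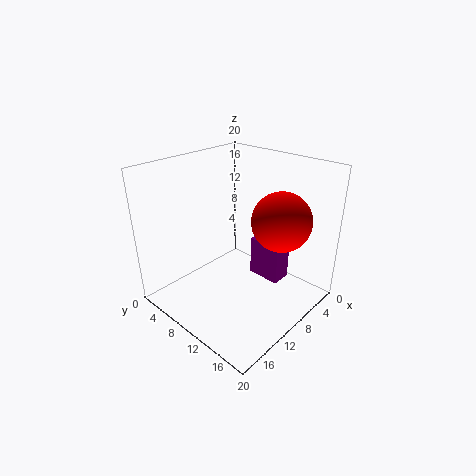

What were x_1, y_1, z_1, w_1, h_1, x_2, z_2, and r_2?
x_1 = 3, y_1 = 9, z_1 = 2, w_1 = 3, h_1 = 6, x_2 = 7, z_2 = 13, r_2 = 4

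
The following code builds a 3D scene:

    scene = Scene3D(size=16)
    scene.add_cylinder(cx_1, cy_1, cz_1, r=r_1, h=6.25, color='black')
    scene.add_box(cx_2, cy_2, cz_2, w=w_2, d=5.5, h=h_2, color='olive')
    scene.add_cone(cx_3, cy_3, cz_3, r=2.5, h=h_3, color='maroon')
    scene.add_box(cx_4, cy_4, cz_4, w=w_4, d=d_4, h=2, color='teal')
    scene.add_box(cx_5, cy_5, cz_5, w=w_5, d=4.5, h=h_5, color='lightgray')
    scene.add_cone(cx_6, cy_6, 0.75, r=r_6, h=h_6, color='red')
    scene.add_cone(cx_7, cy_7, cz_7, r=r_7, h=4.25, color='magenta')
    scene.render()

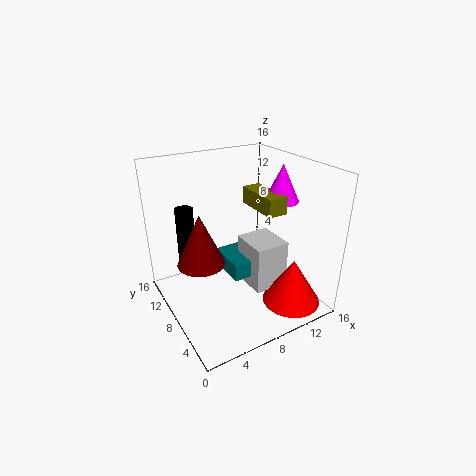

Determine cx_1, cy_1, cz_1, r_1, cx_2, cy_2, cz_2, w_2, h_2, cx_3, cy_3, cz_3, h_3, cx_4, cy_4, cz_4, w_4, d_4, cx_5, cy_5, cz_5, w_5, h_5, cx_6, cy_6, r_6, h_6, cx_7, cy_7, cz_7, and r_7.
cx_1 = 3.25; cy_1 = 11.5; cz_1 = 5; r_1 = 1; cx_2 = 10.75; cy_2 = 6; cz_2 = 10.5; w_2 = 2.25; h_2 = 2; cx_3 = 3.25; cy_3 = 7.5; cz_3 = 6.5; h_3 = 5.5; cx_4 = 7; cy_4 = 6.75; cz_4 = 3.25; w_4 = 4; d_4 = 4.75; cx_5 = 9; cy_5 = 5.25; cz_5 = 1.75; w_5 = 4; h_5 = 5.5; cx_6 = 12.5; cy_6 = 3.5; r_6 = 3.25; h_6 = 5.25; cx_7 = 13.75; cy_7 = 8; cz_7 = 11.25; r_7 = 2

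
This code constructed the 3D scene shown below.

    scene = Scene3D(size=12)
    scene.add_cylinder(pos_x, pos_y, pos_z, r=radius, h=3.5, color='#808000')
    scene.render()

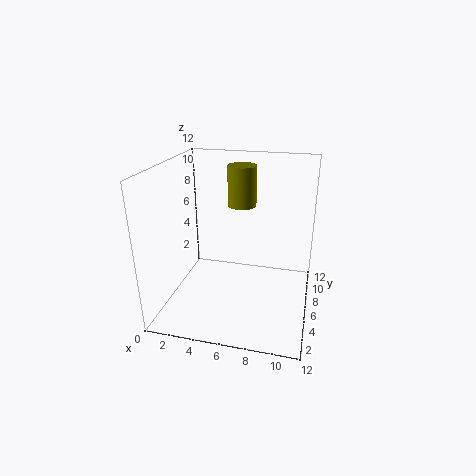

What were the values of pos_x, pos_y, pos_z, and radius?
pos_x = 5.75
pos_y = 8.5
pos_z = 8
radius = 1.25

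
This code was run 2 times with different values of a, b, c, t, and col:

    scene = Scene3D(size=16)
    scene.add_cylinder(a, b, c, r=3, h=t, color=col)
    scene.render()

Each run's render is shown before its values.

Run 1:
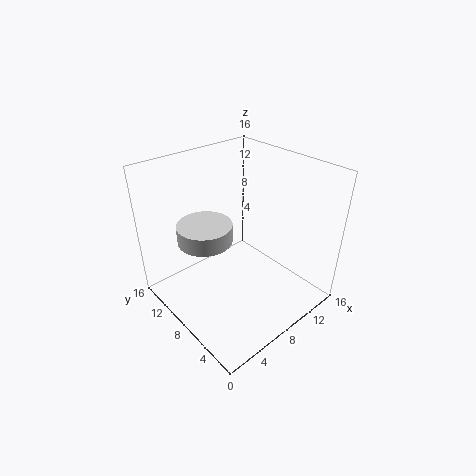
a = 5
b = 10
c = 8
t = 2
col = 'lightgray'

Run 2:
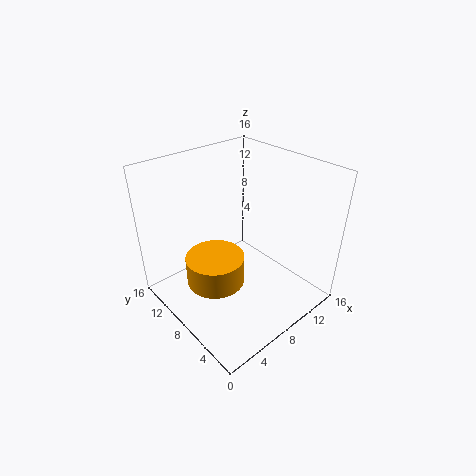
a = 4
b = 7
c = 5
t = 3
col = 'orange'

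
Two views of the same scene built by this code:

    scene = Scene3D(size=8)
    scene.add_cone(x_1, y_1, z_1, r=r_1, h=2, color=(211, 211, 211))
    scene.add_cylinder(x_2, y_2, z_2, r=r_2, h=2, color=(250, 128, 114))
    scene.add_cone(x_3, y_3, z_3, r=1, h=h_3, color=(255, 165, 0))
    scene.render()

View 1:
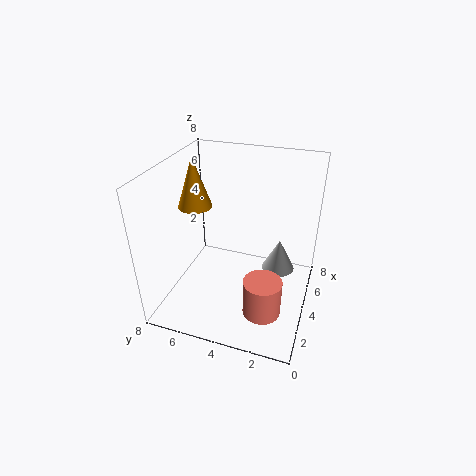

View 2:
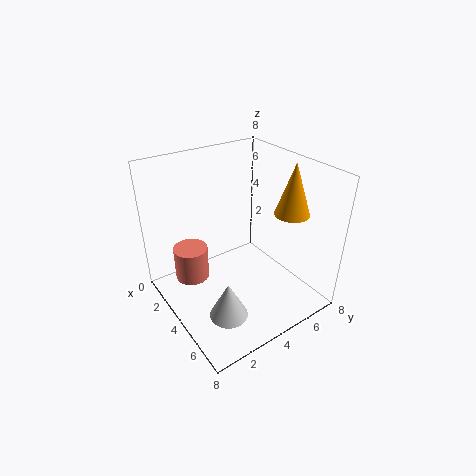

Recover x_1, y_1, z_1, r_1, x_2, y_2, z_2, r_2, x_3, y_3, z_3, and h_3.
x_1 = 6, y_1 = 2, z_1 = 1, r_1 = 1, x_2 = 2, y_2 = 2, z_2 = 1, r_2 = 1, x_3 = 5, y_3 = 7, z_3 = 5, h_3 = 3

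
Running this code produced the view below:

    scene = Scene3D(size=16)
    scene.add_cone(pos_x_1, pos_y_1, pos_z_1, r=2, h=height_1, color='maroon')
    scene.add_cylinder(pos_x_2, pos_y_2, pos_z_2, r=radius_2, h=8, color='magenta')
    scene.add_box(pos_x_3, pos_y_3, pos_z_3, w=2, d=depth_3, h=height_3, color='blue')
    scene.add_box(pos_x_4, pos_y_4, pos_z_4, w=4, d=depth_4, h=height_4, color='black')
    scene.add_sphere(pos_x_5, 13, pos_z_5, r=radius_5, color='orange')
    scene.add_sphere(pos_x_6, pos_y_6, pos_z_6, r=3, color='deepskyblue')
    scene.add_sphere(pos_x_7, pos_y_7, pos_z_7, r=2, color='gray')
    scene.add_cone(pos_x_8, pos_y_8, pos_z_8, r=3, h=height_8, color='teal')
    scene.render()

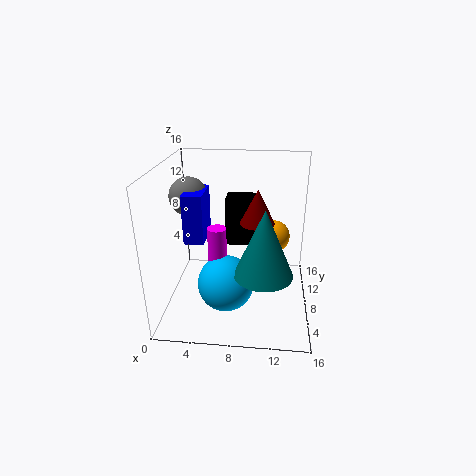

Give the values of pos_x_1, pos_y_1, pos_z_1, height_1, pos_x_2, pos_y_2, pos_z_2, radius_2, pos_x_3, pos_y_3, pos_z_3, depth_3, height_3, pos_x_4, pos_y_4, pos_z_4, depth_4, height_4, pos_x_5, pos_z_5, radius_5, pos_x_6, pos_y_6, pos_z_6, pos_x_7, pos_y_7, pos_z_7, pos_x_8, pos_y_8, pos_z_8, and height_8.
pos_x_1 = 10, pos_y_1 = 10, pos_z_1 = 9, height_1 = 4, pos_x_2 = 6, pos_y_2 = 6, pos_z_2 = 2, radius_2 = 1, pos_x_3 = 3, pos_y_3 = 4, pos_z_3 = 9, depth_3 = 4, height_3 = 5, pos_x_4 = 6, pos_y_4 = 12, pos_z_4 = 5, depth_4 = 3, height_4 = 6, pos_x_5 = 12, pos_z_5 = 6, radius_5 = 2, pos_x_6 = 7, pos_y_6 = 5, pos_z_6 = 4, pos_x_7 = 3, pos_y_7 = 7, pos_z_7 = 13, pos_x_8 = 11, pos_y_8 = 4, pos_z_8 = 6, height_8 = 7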